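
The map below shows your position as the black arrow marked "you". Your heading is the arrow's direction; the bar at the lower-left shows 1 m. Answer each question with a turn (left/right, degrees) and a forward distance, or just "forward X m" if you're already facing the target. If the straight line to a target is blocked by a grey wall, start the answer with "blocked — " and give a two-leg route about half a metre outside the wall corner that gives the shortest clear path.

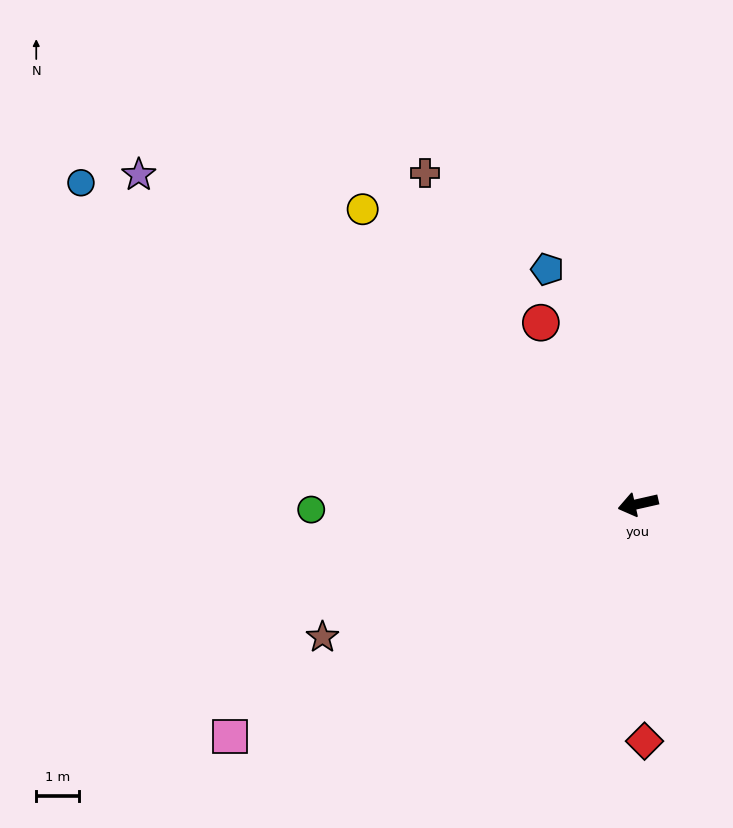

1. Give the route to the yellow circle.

turn right 60°, forward 9.4 m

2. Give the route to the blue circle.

turn right 43°, forward 15.0 m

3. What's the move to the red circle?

turn right 75°, forward 4.8 m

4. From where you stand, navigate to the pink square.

turn left 17°, forward 10.9 m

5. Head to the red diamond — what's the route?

turn left 79°, forward 5.5 m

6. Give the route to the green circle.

turn right 12°, forward 7.6 m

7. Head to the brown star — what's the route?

turn left 10°, forward 8.0 m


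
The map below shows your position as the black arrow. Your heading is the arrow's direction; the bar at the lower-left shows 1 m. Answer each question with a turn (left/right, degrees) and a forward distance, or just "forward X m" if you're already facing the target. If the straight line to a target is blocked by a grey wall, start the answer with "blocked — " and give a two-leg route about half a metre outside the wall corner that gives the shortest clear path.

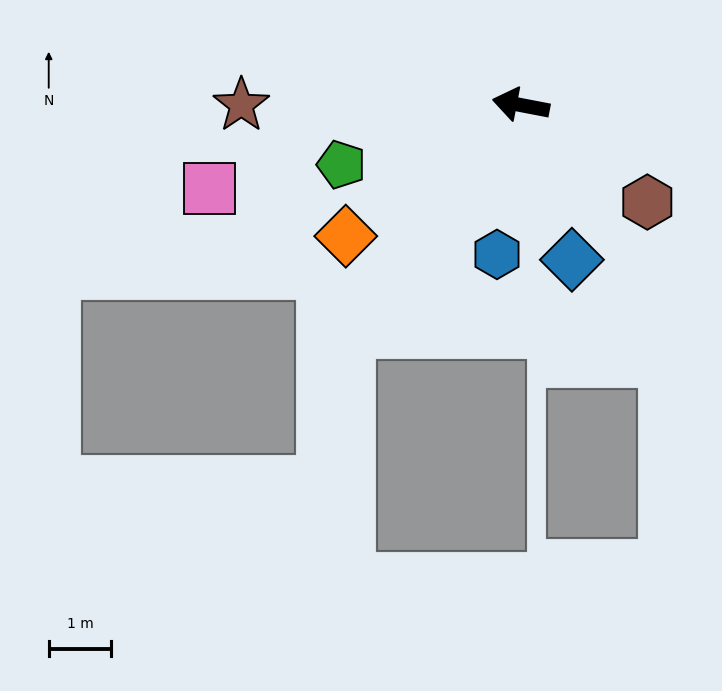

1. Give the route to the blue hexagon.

turn left 92°, forward 2.4 m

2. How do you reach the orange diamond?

turn left 48°, forward 3.5 m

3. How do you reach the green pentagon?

turn left 29°, forward 3.0 m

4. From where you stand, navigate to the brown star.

turn left 11°, forward 4.5 m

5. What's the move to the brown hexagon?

turn left 153°, forward 2.5 m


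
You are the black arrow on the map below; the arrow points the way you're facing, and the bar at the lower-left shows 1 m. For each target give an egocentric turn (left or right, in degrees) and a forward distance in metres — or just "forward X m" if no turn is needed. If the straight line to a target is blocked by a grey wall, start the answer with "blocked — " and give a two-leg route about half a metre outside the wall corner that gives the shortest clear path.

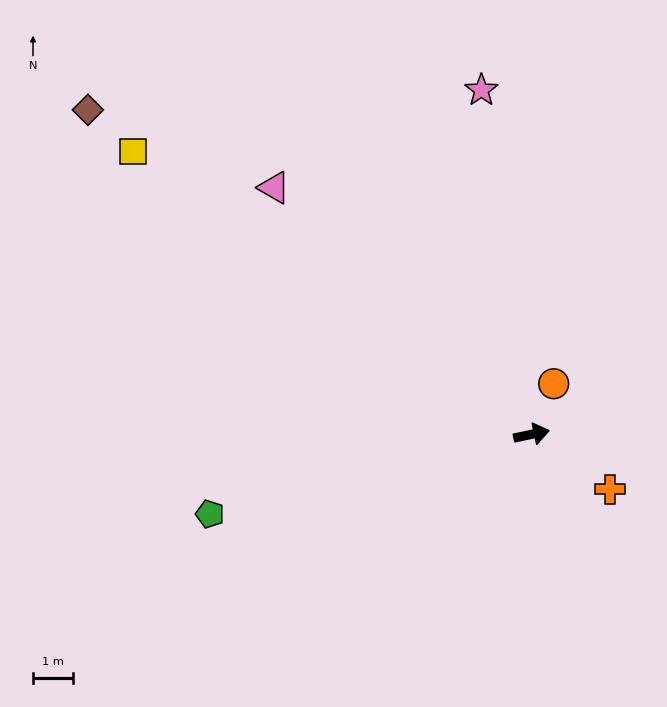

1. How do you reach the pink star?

turn left 86°, forward 8.7 m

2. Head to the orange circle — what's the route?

turn left 54°, forward 1.4 m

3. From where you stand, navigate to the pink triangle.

turn left 124°, forward 9.0 m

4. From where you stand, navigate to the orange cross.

turn right 47°, forward 2.4 m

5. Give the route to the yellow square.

turn left 133°, forward 12.3 m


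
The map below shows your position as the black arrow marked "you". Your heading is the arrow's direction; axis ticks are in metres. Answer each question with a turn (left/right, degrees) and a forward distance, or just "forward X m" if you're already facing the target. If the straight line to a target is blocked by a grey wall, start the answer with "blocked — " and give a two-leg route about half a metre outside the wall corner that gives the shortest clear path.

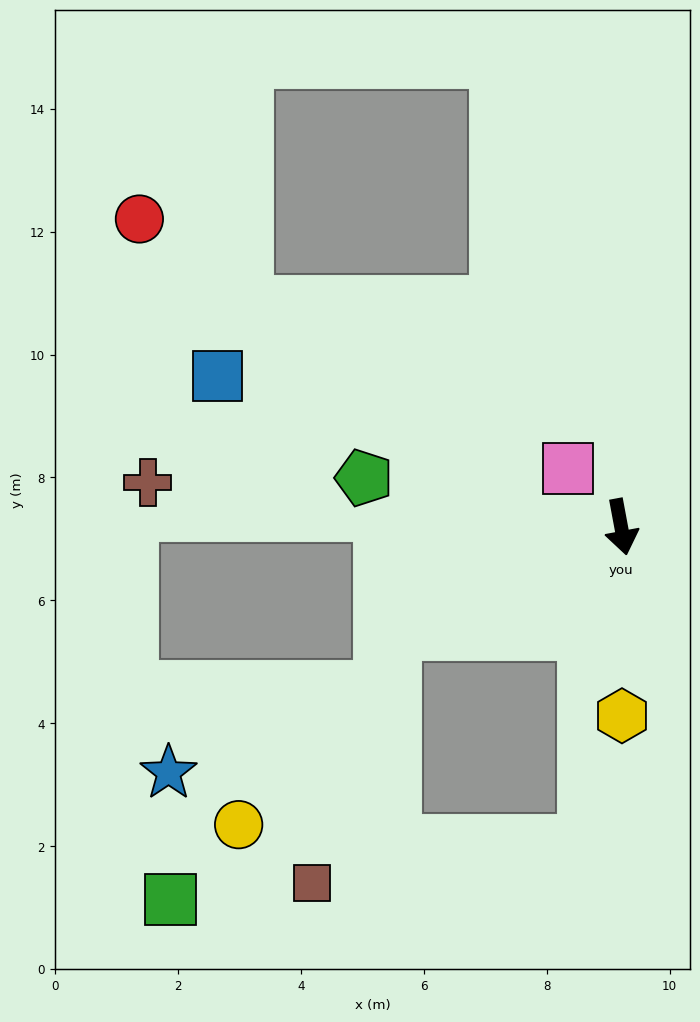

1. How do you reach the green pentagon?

turn right 111°, forward 4.3 m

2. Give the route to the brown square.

blocked — turn right 75°, forward 4.1 m, then turn left 46°, forward 4.3 m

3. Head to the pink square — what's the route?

turn right 148°, forward 1.3 m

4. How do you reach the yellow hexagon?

turn right 10°, forward 3.1 m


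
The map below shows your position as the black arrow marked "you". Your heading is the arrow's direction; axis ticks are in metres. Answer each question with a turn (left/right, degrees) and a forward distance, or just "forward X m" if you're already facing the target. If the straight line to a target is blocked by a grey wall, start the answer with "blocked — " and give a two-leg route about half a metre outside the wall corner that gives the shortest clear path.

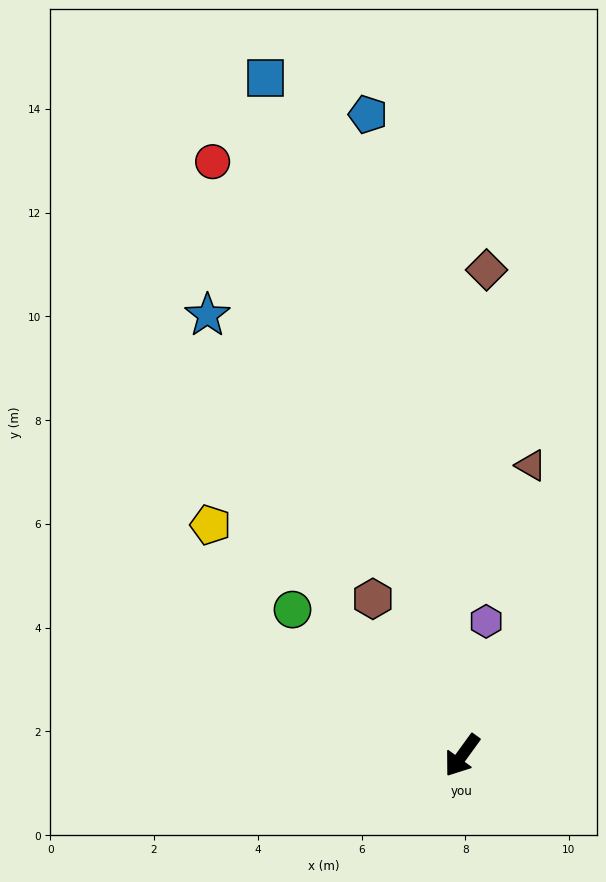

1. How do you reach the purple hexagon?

turn right 154°, forward 2.6 m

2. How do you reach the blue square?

turn right 128°, forward 13.6 m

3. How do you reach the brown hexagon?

turn right 114°, forward 3.5 m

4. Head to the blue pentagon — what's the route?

turn right 136°, forward 12.5 m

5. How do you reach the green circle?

turn right 95°, forward 4.3 m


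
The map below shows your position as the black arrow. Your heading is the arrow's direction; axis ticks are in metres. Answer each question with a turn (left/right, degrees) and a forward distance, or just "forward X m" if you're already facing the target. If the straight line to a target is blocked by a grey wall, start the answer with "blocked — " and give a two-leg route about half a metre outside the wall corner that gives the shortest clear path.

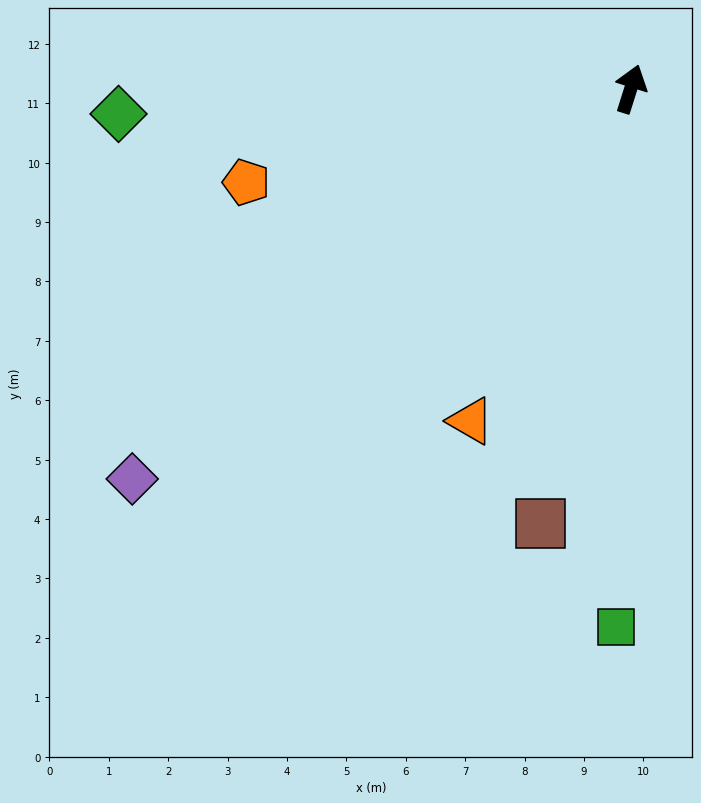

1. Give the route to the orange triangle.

turn left 172°, forward 6.2 m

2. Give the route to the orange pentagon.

turn left 121°, forward 6.7 m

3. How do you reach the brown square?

turn right 174°, forward 7.5 m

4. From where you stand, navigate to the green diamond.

turn left 110°, forward 8.6 m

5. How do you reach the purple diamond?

turn left 146°, forward 10.7 m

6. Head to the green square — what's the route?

turn right 164°, forward 9.1 m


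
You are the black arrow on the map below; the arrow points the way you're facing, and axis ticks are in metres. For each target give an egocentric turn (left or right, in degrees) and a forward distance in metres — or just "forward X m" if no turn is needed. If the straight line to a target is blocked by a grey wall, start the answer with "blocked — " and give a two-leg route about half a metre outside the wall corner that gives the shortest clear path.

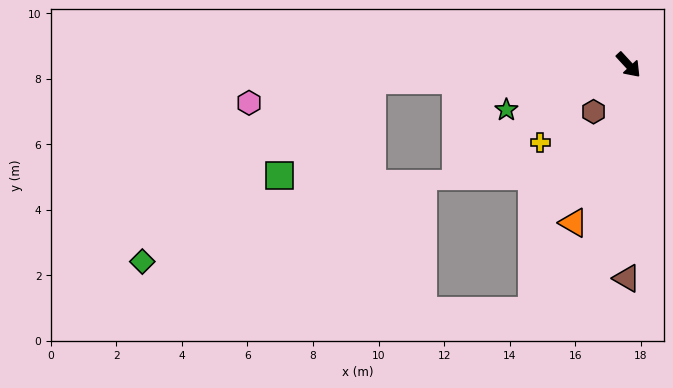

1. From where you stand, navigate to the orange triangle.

turn right 62°, forward 5.1 m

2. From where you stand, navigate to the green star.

turn right 112°, forward 4.0 m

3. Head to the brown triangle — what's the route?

turn right 43°, forward 6.5 m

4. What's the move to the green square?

blocked — turn right 129°, forward 7.8 m, then turn left 42°, forward 4.1 m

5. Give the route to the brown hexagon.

turn right 79°, forward 1.8 m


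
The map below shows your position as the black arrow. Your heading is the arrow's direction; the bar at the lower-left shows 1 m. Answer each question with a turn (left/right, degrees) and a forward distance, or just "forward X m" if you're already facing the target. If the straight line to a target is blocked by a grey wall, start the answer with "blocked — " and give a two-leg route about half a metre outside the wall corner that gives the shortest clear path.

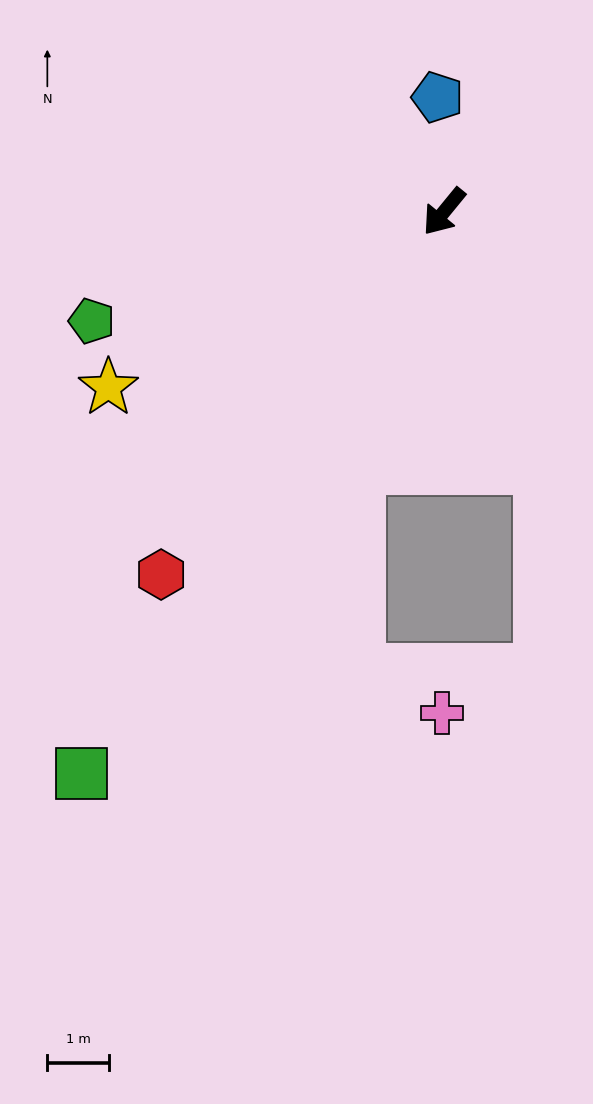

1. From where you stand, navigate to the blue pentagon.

turn right 137°, forward 1.9 m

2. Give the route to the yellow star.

turn right 23°, forward 6.1 m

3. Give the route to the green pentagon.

turn right 33°, forward 6.0 m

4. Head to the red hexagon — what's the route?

forward 7.5 m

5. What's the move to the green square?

turn left 6°, forward 10.8 m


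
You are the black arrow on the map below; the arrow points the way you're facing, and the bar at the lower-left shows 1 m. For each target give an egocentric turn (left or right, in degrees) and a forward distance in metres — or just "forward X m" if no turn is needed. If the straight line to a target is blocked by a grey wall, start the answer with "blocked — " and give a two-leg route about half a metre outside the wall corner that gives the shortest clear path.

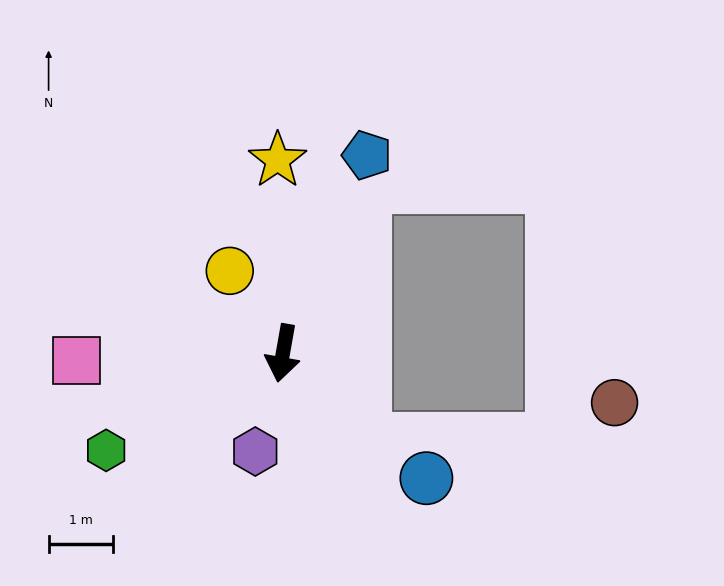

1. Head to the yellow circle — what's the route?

turn right 137°, forward 1.5 m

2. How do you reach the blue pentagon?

turn left 167°, forward 3.3 m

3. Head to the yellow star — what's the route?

turn right 168°, forward 3.0 m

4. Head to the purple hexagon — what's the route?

turn right 6°, forward 1.6 m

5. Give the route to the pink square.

turn right 78°, forward 3.2 m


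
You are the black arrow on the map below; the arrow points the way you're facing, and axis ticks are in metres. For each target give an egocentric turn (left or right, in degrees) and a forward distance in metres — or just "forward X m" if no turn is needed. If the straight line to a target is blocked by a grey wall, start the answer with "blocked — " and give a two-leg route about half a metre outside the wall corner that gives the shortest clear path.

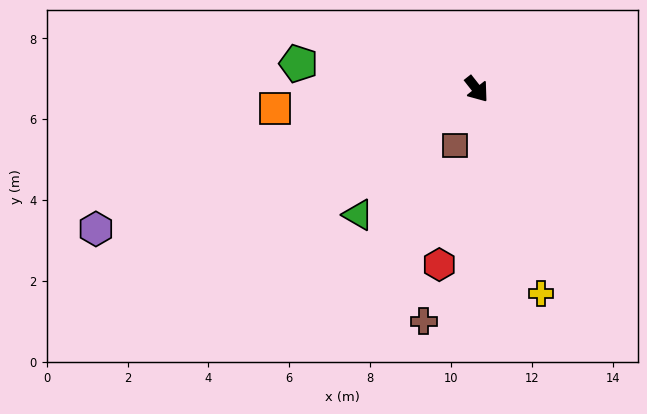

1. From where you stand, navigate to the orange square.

turn right 123°, forward 5.0 m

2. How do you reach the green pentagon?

turn right 136°, forward 4.5 m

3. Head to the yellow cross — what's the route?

turn right 21°, forward 5.3 m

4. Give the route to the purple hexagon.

turn right 108°, forward 10.0 m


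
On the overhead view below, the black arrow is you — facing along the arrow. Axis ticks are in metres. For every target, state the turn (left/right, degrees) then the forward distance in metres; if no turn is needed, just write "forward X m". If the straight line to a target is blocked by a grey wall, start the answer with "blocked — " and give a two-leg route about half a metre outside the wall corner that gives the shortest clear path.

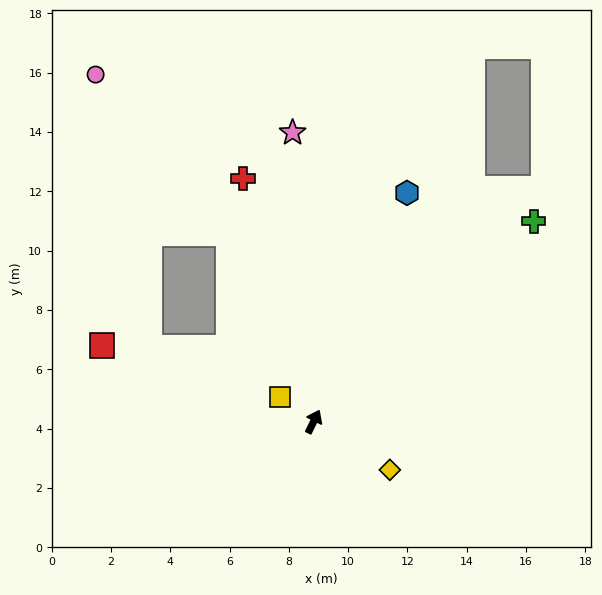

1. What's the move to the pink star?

turn left 30°, forward 9.8 m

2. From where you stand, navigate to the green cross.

turn right 21°, forward 10.0 m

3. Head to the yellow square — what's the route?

turn left 80°, forward 1.4 m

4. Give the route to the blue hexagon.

turn left 4°, forward 8.3 m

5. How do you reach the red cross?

turn left 42°, forward 8.5 m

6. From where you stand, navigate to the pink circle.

blocked — turn left 51°, forward 7.0 m, then turn left 15°, forward 7.0 m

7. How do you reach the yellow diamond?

turn right 96°, forward 3.0 m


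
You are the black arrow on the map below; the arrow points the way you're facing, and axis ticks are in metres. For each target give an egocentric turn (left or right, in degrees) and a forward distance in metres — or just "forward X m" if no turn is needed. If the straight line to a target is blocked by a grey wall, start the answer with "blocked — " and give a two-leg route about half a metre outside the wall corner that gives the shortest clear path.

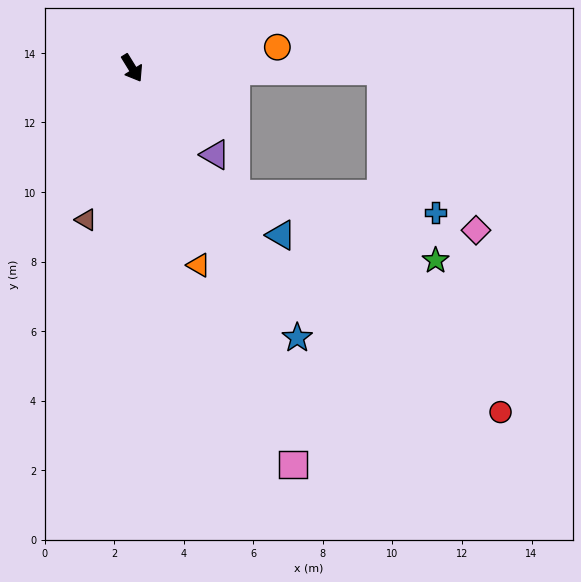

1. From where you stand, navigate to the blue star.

forward 9.1 m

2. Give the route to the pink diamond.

blocked — turn left 58°, forward 7.2 m, then turn right 59°, forward 5.3 m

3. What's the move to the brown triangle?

turn right 49°, forward 4.6 m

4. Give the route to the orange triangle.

turn right 13°, forward 6.0 m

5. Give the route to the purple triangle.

turn left 12°, forward 3.4 m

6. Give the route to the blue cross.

blocked — turn left 58°, forward 7.2 m, then turn right 69°, forward 4.4 m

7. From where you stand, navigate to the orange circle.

turn left 67°, forward 4.2 m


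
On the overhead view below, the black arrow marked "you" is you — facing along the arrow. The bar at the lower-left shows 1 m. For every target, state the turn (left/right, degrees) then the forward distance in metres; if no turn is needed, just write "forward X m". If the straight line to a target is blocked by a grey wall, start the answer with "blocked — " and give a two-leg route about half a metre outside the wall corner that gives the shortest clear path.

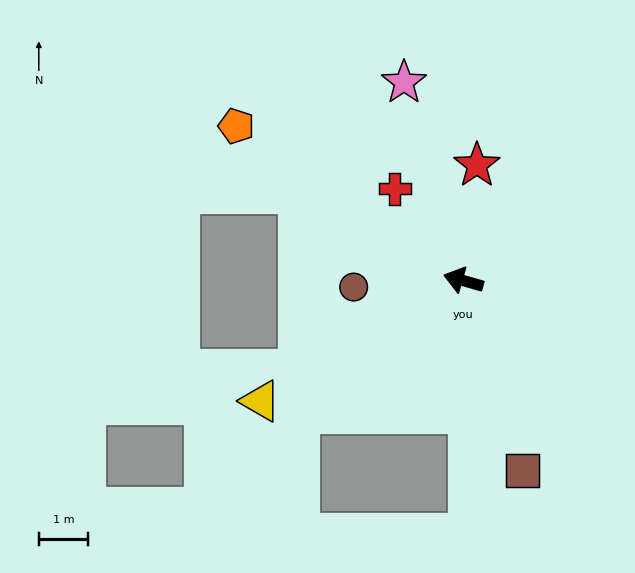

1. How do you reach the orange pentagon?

turn right 18°, forward 5.5 m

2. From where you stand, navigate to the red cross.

turn right 37°, forward 2.3 m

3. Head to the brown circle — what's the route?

turn left 19°, forward 2.2 m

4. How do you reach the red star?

turn right 81°, forward 2.3 m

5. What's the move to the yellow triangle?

turn left 47°, forward 4.7 m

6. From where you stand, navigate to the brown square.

turn left 123°, forward 4.0 m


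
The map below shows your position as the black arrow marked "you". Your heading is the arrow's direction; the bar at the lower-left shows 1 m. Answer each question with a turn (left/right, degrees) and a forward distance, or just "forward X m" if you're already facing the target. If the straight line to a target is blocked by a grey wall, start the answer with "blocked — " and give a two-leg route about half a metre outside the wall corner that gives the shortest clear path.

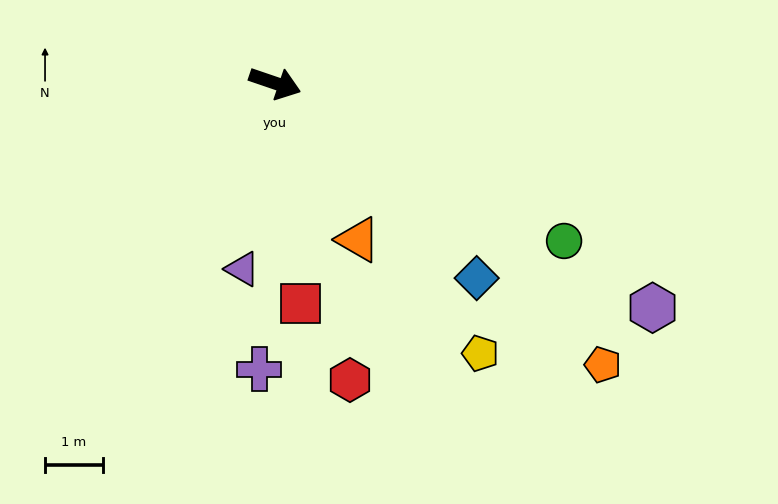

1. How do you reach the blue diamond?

turn right 25°, forward 4.9 m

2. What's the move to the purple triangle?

turn right 81°, forward 3.3 m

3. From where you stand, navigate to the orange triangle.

turn right 43°, forward 3.1 m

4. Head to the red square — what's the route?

turn right 64°, forward 3.8 m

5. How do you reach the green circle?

turn right 10°, forward 5.7 m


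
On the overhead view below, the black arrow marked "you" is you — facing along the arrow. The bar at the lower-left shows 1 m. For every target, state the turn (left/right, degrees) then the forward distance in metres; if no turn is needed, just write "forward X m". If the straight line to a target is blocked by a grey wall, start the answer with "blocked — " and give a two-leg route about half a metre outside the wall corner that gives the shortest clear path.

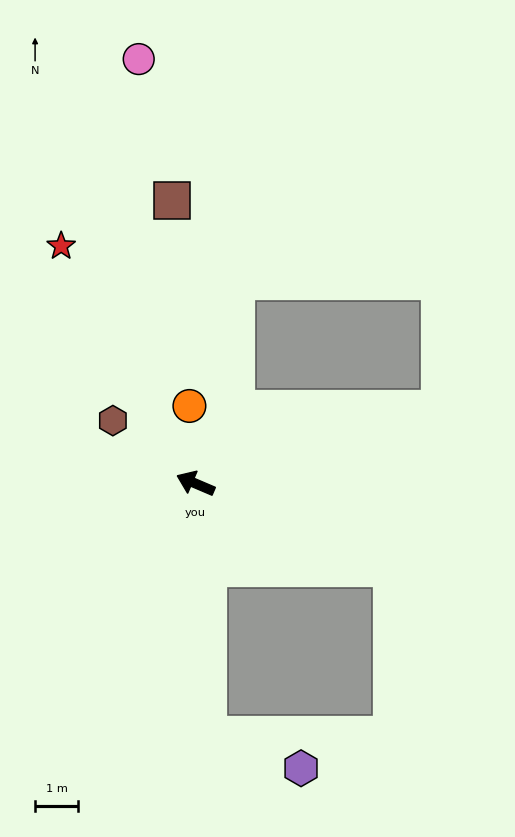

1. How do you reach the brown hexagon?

turn right 14°, forward 2.4 m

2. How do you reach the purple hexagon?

blocked — turn left 116°, forward 5.8 m, then turn left 67°, forward 2.3 m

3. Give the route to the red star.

turn right 37°, forward 6.3 m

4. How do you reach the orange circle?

turn right 62°, forward 1.8 m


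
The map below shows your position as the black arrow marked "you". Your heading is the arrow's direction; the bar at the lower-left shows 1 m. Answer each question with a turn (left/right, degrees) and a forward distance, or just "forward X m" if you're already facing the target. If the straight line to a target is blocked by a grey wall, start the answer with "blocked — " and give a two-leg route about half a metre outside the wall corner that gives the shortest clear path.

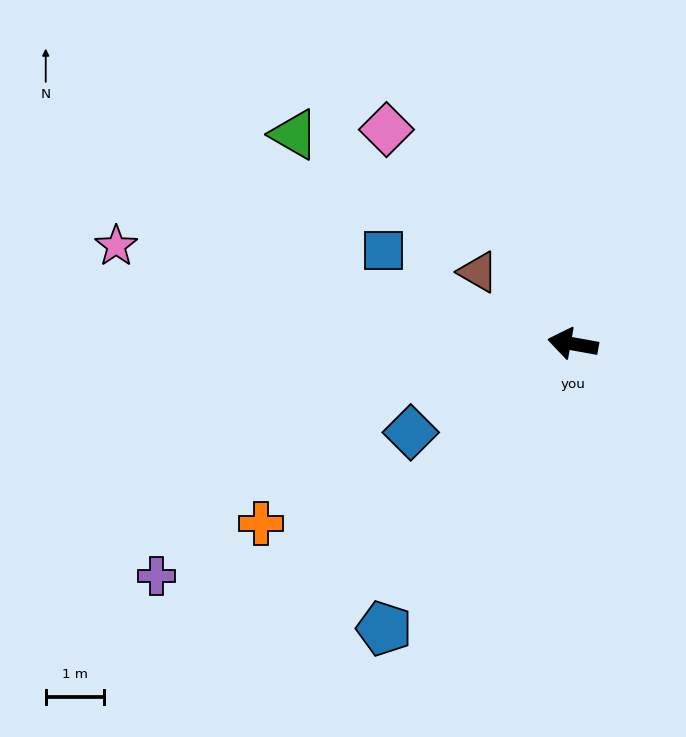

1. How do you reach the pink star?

forward 8.0 m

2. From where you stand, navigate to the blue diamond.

turn left 39°, forward 3.2 m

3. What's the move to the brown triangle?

turn right 27°, forward 2.0 m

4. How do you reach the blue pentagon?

turn left 67°, forward 5.9 m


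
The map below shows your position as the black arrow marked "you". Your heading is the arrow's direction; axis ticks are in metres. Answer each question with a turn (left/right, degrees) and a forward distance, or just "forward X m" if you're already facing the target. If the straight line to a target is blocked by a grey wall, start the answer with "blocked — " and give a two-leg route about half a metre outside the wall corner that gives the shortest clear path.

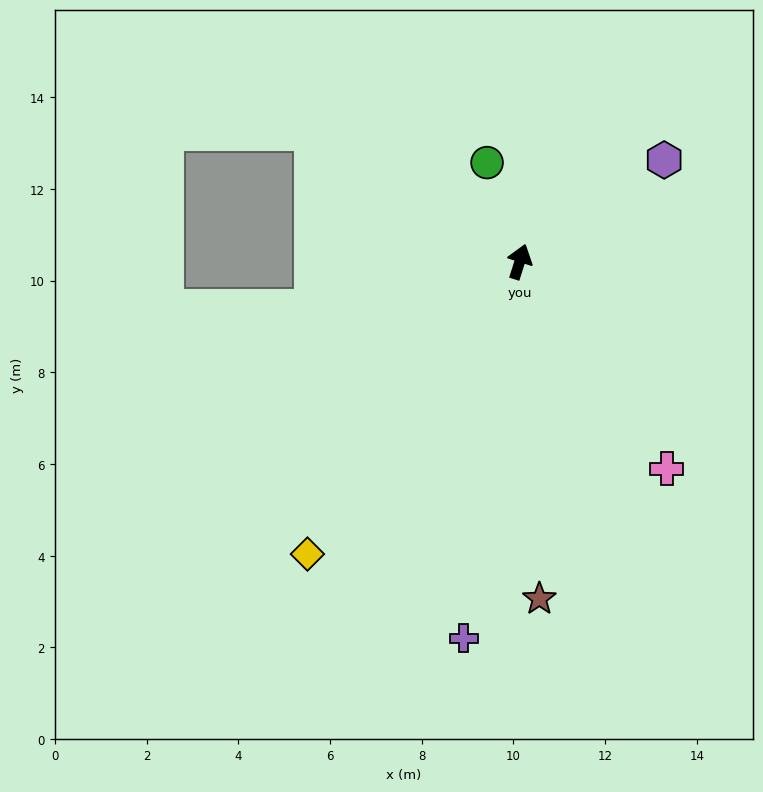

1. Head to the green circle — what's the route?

turn left 36°, forward 2.3 m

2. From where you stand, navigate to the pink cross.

turn right 127°, forward 5.5 m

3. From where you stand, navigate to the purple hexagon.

turn right 37°, forward 3.9 m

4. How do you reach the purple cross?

turn right 171°, forward 8.3 m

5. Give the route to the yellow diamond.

turn left 162°, forward 7.9 m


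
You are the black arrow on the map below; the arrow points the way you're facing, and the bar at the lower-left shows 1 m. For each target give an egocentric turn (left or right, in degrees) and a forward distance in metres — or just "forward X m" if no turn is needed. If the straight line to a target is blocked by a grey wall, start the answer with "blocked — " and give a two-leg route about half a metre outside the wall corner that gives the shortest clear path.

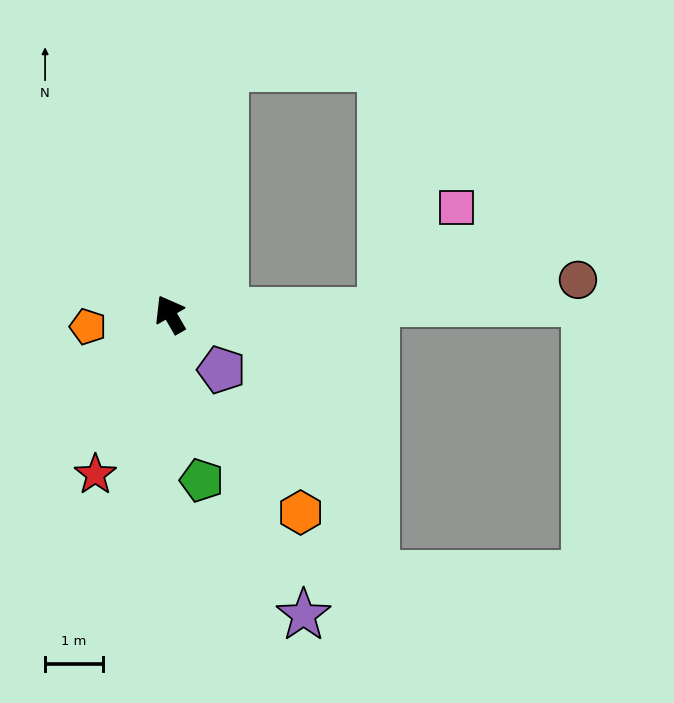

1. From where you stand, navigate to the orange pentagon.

turn left 69°, forward 1.4 m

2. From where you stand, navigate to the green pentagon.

turn left 161°, forward 2.9 m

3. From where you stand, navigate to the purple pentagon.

turn right 167°, forward 1.3 m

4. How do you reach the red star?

turn left 125°, forward 3.1 m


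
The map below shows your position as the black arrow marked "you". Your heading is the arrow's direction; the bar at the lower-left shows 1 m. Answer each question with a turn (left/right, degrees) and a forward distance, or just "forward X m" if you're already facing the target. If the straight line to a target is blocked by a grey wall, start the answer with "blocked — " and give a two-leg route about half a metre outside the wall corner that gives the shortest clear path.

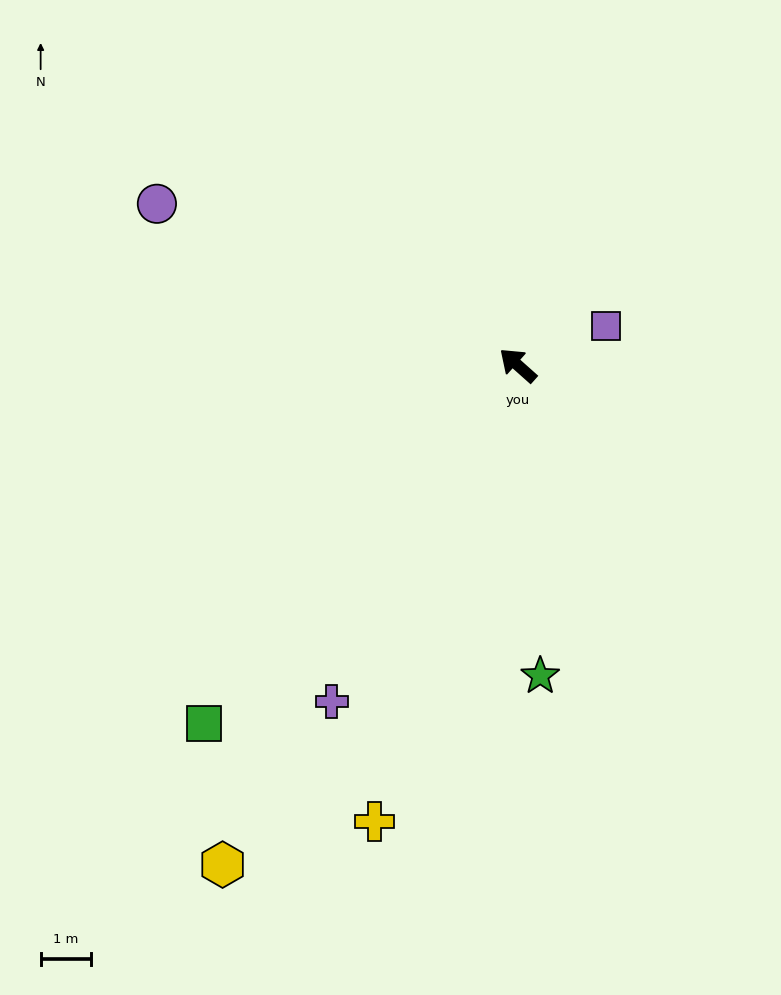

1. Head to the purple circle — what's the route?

turn left 18°, forward 7.9 m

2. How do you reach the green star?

turn left 136°, forward 6.2 m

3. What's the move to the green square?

turn left 90°, forward 9.5 m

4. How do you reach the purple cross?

turn left 103°, forward 7.7 m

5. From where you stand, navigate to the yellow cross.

turn left 114°, forward 9.5 m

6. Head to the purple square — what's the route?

turn right 114°, forward 1.9 m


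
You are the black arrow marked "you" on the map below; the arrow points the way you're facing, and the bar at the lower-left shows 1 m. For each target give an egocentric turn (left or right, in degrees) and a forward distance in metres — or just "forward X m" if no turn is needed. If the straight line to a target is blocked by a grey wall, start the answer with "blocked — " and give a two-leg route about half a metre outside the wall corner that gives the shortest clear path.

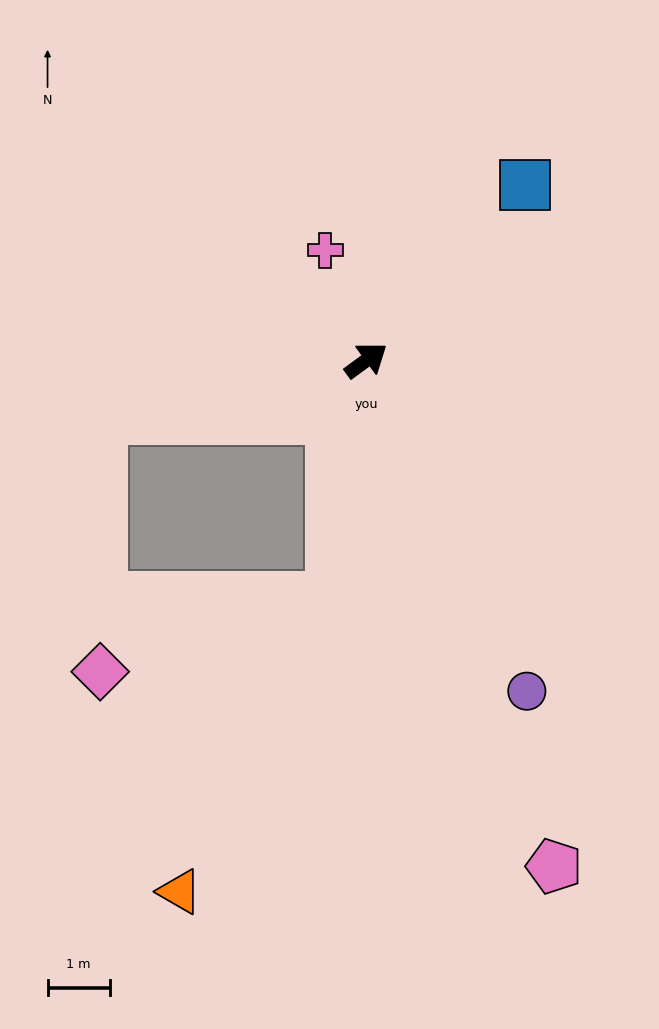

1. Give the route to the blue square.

turn left 12°, forward 3.8 m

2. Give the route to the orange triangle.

blocked — turn right 135°, forward 3.9 m, then turn right 19°, forward 5.3 m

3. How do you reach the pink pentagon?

turn right 106°, forward 8.7 m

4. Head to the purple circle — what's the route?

turn right 100°, forward 5.9 m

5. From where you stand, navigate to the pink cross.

turn left 74°, forward 1.9 m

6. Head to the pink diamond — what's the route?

blocked — turn right 135°, forward 3.9 m, then turn right 64°, forward 3.9 m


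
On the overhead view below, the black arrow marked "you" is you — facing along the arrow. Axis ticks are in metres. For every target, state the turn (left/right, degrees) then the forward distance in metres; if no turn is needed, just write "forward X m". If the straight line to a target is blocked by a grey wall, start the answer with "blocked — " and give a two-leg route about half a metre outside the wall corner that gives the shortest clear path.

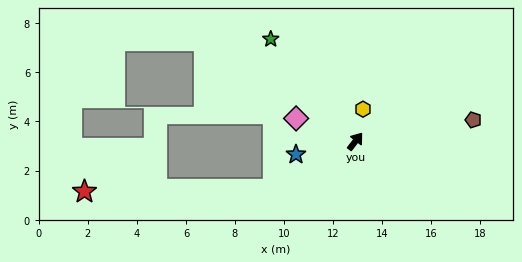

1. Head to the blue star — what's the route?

turn left 140°, forward 2.5 m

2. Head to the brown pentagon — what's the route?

turn right 42°, forward 4.9 m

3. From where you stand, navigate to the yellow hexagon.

turn left 24°, forward 1.3 m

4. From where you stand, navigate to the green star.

turn left 77°, forward 5.4 m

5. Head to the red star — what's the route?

blocked — turn left 158°, forward 3.9 m, then turn right 29°, forward 7.7 m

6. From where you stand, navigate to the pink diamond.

turn left 107°, forward 2.6 m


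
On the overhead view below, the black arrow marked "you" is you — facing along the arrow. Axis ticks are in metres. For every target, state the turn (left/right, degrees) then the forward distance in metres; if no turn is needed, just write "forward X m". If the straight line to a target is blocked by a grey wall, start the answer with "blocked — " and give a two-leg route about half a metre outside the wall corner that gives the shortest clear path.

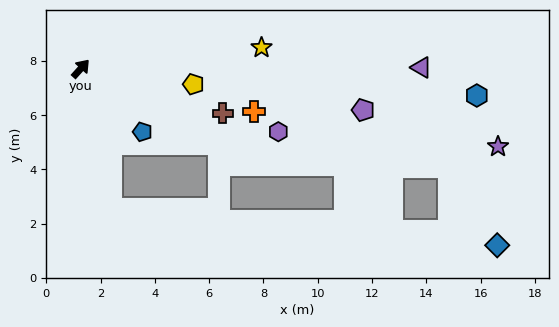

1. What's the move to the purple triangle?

turn right 48°, forward 12.6 m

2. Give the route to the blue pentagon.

turn right 94°, forward 3.3 m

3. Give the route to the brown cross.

turn right 66°, forward 5.5 m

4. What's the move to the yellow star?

turn right 41°, forward 6.7 m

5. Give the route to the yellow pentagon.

turn right 56°, forward 4.2 m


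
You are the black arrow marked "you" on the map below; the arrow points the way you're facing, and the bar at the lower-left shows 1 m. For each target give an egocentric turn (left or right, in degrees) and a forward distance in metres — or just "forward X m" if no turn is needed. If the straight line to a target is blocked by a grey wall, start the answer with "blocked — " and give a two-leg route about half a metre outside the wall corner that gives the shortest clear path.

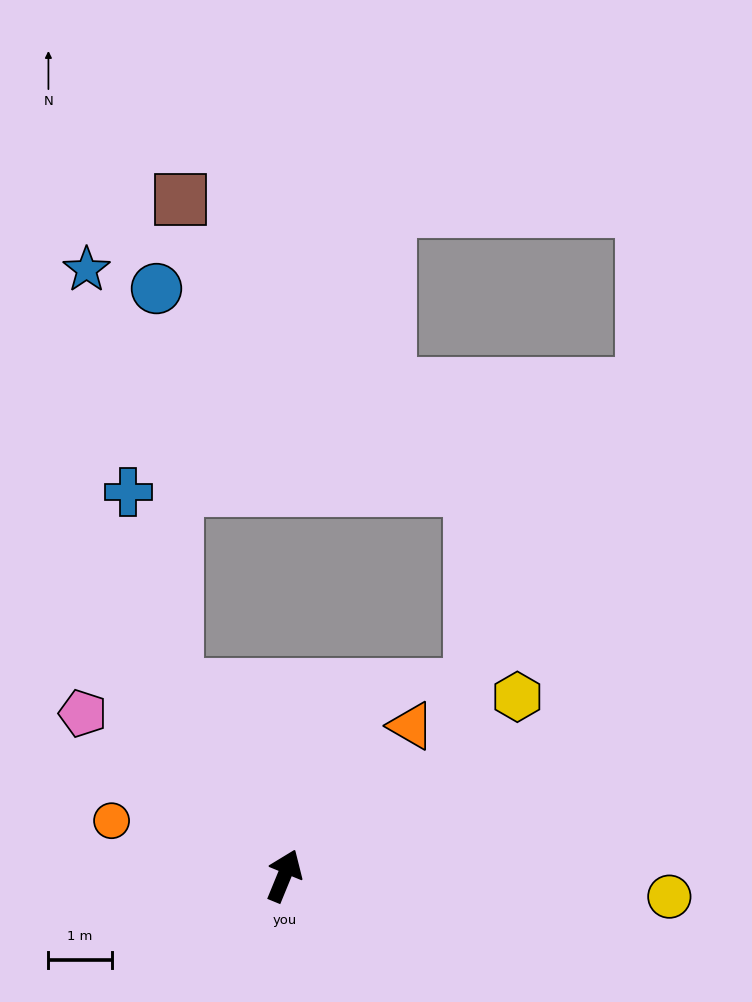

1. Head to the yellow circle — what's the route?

turn right 71°, forward 6.1 m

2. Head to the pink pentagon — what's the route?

turn left 73°, forward 4.1 m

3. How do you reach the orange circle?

turn left 95°, forward 2.9 m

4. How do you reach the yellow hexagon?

turn right 30°, forward 4.6 m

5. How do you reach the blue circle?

blocked — turn left 52°, forward 3.5 m, then turn right 27°, forward 6.3 m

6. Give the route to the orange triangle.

turn right 18°, forward 3.1 m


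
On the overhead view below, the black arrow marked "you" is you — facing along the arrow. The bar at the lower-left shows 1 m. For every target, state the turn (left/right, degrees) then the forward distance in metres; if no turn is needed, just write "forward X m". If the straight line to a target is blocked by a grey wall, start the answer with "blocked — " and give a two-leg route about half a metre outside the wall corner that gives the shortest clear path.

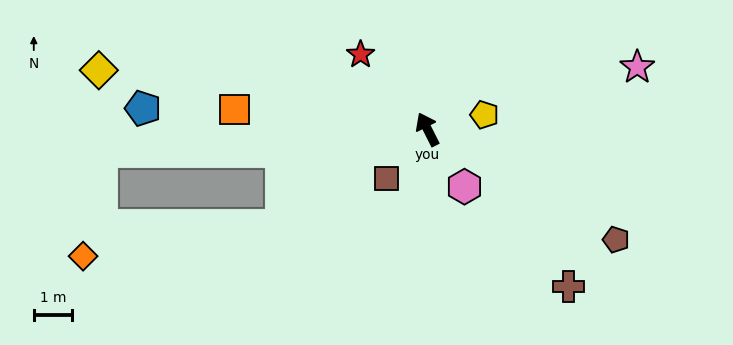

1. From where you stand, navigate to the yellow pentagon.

turn right 102°, forward 1.5 m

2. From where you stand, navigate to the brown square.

turn left 113°, forward 1.7 m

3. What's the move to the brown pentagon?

turn right 147°, forward 5.7 m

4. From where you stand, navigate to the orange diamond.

blocked — turn left 67°, forward 8.6 m, then turn left 76°, forward 2.8 m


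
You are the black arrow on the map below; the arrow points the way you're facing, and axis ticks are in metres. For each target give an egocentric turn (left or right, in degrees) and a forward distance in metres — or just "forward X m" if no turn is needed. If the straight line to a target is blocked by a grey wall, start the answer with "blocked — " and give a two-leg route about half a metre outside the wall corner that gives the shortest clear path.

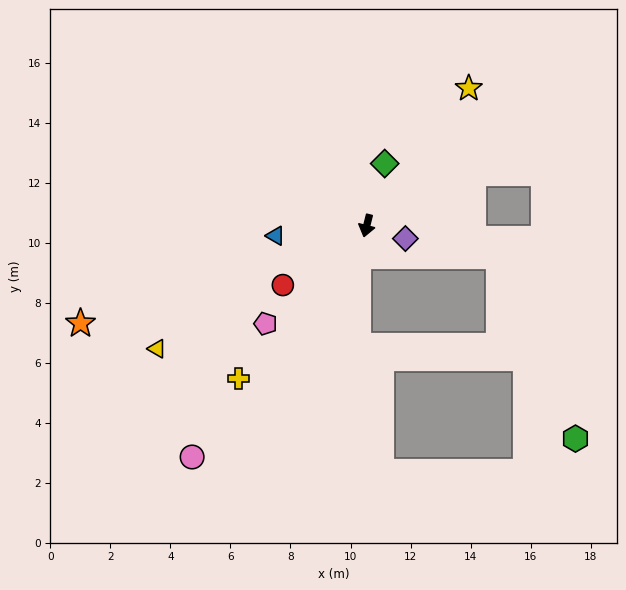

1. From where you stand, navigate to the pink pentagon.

turn right 32°, forward 4.7 m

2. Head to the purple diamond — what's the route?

turn left 86°, forward 1.4 m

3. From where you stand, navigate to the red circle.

turn right 41°, forward 3.4 m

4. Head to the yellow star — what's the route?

turn left 157°, forward 5.7 m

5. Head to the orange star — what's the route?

turn right 57°, forward 10.1 m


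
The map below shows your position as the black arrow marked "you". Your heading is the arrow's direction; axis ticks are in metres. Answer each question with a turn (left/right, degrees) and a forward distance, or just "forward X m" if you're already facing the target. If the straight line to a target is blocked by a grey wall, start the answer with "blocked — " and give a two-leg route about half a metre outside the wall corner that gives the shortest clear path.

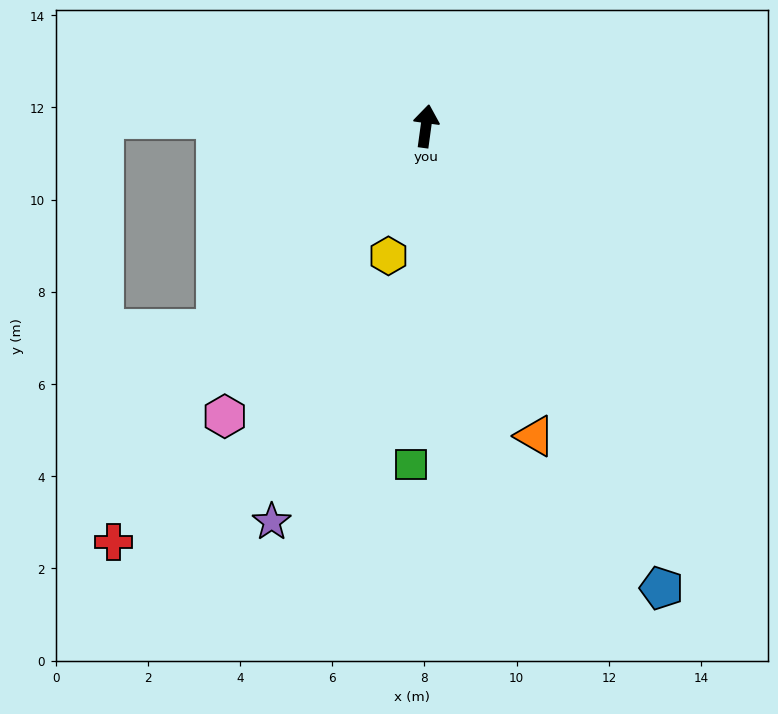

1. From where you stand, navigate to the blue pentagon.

turn right 145°, forward 11.2 m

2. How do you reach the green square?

turn right 175°, forward 7.3 m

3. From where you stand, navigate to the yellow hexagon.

turn left 172°, forward 2.9 m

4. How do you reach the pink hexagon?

turn left 153°, forward 7.7 m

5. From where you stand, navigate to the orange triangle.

turn right 153°, forward 7.1 m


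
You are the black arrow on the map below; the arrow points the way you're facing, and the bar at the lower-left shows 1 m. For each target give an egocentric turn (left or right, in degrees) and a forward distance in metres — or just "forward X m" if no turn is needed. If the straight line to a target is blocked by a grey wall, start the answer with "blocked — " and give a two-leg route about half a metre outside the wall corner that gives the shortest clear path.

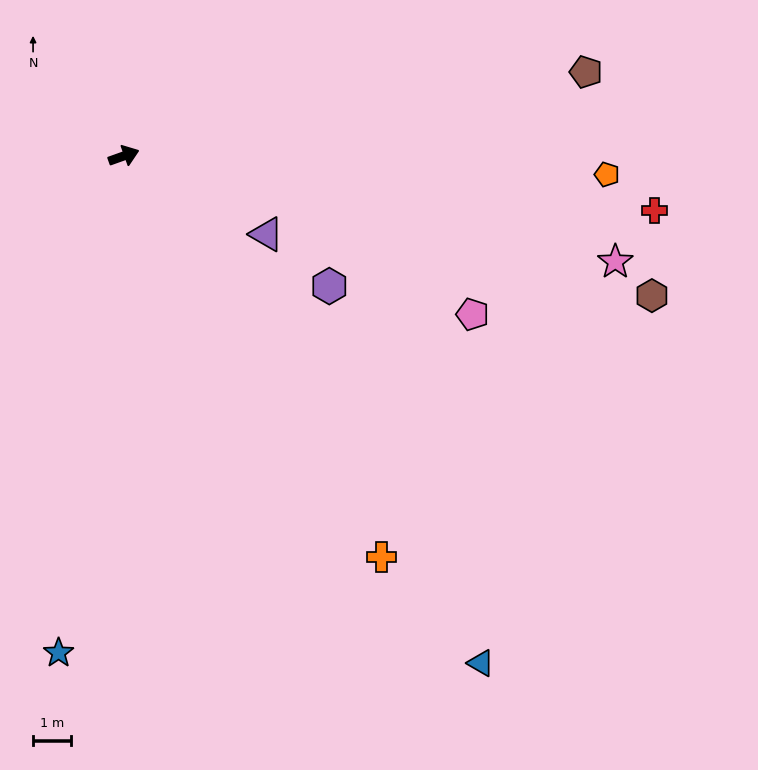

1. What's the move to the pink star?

turn right 32°, forward 13.1 m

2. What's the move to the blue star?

turn right 117°, forward 13.1 m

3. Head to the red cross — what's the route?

turn right 26°, forward 13.9 m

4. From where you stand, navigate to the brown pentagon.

turn right 9°, forward 12.3 m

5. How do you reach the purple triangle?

turn right 48°, forward 4.3 m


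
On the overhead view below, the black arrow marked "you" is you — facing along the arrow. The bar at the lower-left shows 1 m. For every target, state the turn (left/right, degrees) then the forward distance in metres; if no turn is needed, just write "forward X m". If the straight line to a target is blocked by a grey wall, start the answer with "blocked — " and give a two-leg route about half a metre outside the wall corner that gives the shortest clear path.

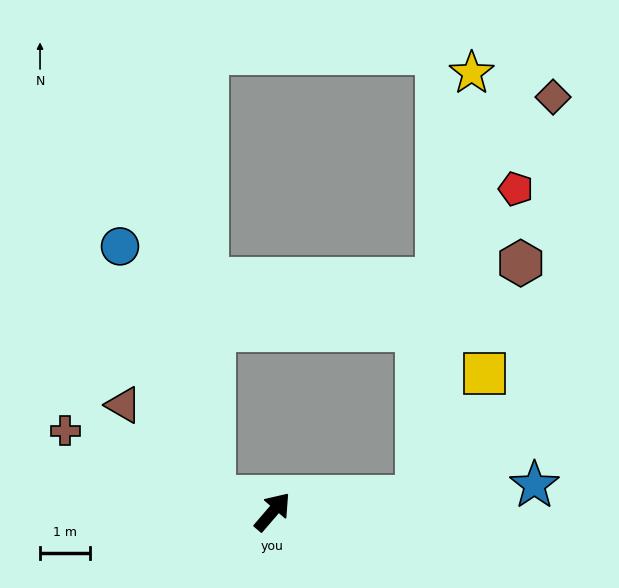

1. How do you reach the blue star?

turn right 43°, forward 5.3 m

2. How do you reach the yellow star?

blocked — turn right 43°, forward 2.9 m, then turn left 76°, forward 8.5 m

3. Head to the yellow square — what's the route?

blocked — turn right 43°, forward 2.9 m, then turn left 55°, forward 2.8 m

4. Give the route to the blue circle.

blocked — turn left 116°, forward 1.2 m, then turn right 55°, forward 5.3 m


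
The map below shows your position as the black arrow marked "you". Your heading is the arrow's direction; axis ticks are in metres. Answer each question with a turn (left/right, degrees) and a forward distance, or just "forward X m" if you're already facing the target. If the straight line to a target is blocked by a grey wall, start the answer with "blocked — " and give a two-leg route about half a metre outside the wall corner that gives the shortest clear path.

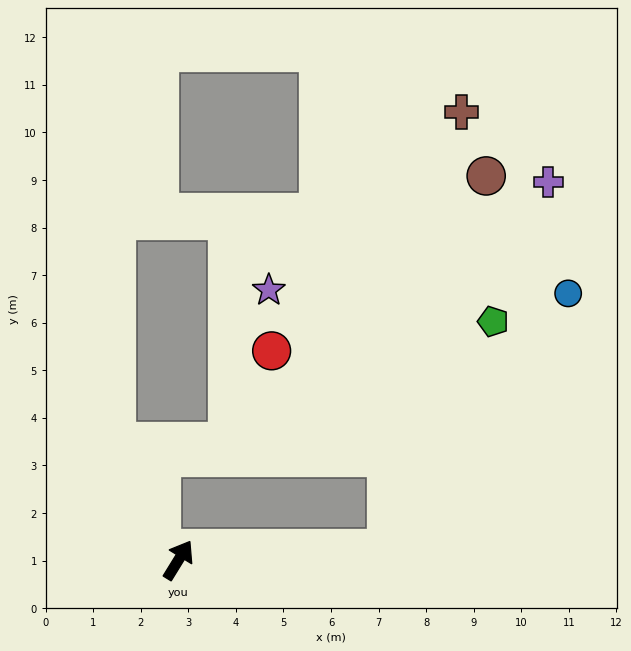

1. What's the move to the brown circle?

blocked — turn right 55°, forward 4.4 m, then turn left 72°, forward 8.1 m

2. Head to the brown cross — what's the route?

blocked — turn right 55°, forward 4.4 m, then turn left 77°, forward 9.3 m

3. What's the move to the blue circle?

blocked — turn right 55°, forward 4.4 m, then turn left 51°, forward 6.6 m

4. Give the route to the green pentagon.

blocked — turn right 55°, forward 4.4 m, then turn left 62°, forward 5.3 m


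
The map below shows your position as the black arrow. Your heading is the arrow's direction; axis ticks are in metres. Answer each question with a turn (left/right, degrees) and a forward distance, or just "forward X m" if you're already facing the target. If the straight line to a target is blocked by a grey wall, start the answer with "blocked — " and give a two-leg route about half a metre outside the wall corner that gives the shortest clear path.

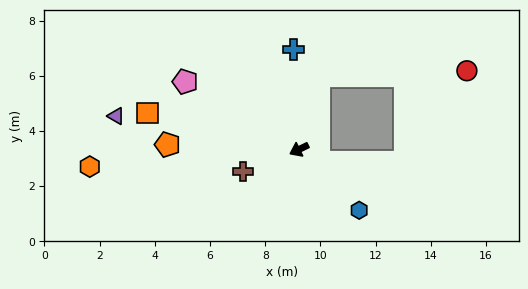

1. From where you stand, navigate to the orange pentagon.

turn right 28°, forward 4.8 m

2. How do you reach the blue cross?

turn right 113°, forward 3.6 m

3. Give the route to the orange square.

turn right 40°, forward 5.6 m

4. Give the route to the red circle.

blocked — turn right 131°, forward 2.8 m, then turn right 73°, forward 5.4 m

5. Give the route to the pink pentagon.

turn right 57°, forward 4.8 m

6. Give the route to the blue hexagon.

turn left 109°, forward 3.1 m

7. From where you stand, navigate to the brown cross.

turn right 4°, forward 2.2 m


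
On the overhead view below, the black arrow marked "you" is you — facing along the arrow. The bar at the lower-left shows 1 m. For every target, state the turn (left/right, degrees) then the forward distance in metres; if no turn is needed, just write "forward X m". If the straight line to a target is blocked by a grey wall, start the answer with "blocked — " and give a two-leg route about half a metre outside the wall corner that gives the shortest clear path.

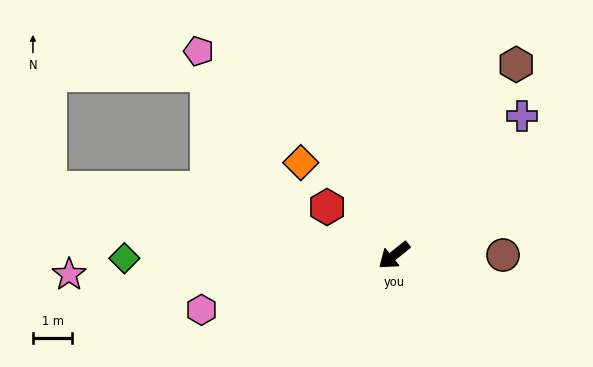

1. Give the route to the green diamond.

turn right 38°, forward 6.8 m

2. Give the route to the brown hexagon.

turn right 161°, forward 5.7 m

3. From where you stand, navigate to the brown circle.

turn left 141°, forward 2.8 m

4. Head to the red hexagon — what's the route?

turn right 75°, forward 2.1 m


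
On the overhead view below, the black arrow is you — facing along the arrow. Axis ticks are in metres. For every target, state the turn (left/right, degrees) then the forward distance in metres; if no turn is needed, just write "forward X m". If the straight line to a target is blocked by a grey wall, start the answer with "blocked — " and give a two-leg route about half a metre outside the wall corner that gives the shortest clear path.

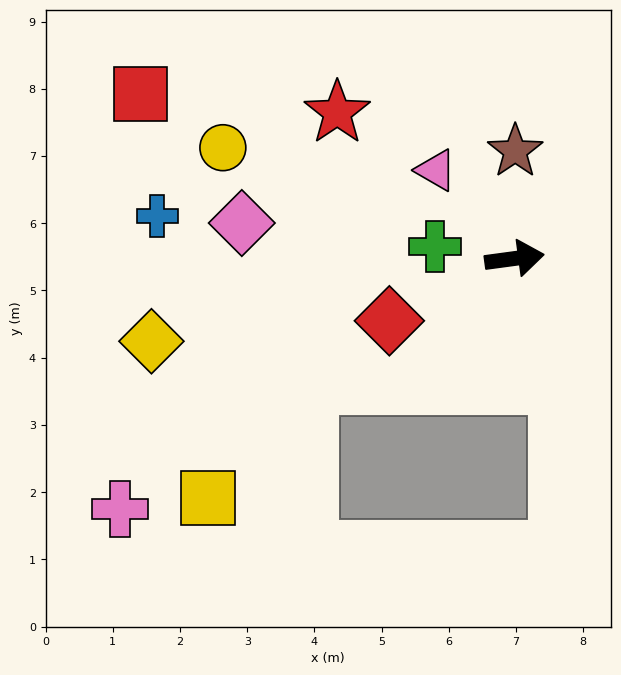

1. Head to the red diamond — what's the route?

turn right 161°, forward 2.1 m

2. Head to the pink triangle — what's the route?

turn left 124°, forward 1.8 m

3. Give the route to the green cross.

turn left 164°, forward 1.2 m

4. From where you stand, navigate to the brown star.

turn left 82°, forward 1.6 m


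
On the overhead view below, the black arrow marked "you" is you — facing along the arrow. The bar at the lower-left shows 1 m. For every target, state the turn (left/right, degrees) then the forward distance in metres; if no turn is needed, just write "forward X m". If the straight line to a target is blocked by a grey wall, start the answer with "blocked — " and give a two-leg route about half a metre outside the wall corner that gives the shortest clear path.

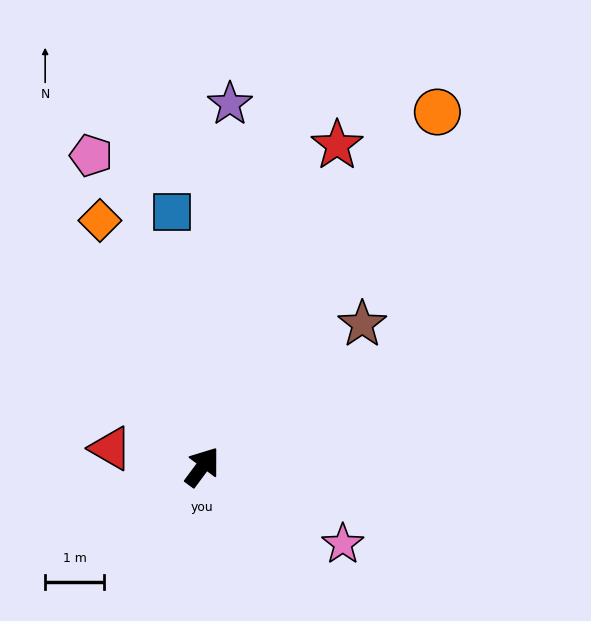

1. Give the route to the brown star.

turn right 12°, forward 3.6 m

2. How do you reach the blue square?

turn left 43°, forward 4.4 m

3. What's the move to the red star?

turn left 14°, forward 5.9 m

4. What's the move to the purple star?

turn left 32°, forward 6.2 m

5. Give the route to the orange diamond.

turn left 59°, forward 4.5 m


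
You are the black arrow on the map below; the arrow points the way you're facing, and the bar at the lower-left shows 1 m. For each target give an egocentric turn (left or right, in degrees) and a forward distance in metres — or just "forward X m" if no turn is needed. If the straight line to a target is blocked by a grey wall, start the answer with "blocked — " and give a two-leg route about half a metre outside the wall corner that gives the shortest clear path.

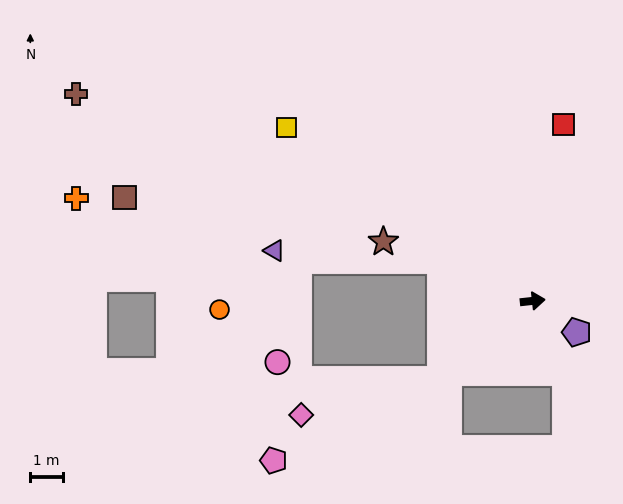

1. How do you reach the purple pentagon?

turn right 42°, forward 1.7 m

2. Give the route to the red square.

turn left 74°, forward 5.5 m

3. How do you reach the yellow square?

turn left 139°, forward 9.3 m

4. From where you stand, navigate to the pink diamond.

blocked — turn right 145°, forward 3.7 m, then turn right 27°, forward 4.5 m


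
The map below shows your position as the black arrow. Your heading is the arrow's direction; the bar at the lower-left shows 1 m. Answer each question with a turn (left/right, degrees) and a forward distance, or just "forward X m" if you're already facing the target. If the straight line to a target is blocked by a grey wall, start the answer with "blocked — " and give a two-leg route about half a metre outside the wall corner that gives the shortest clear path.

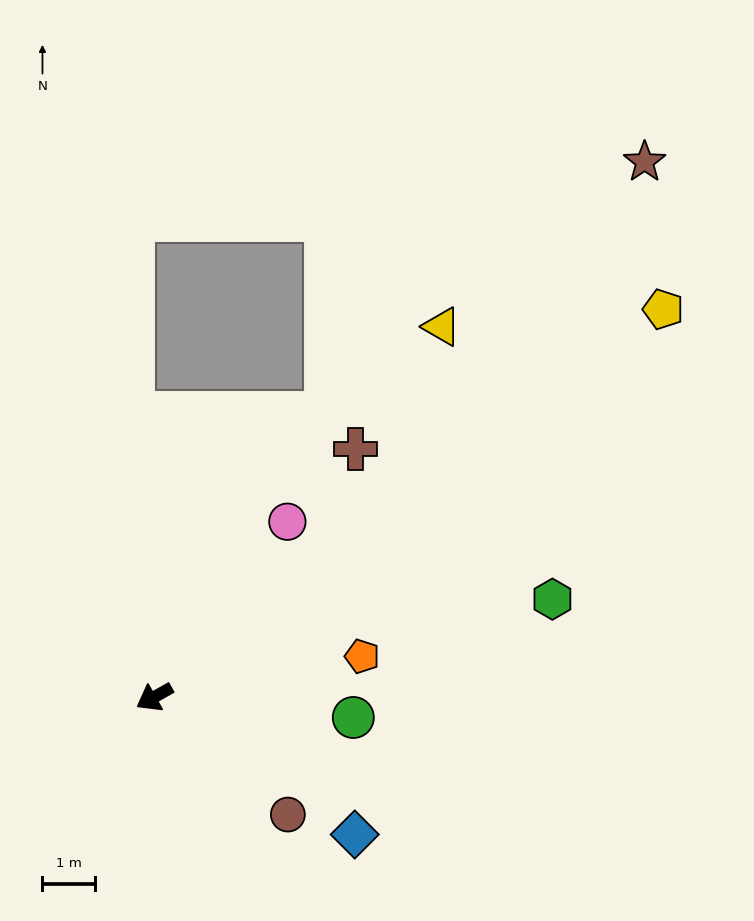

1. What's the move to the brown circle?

turn left 109°, forward 3.4 m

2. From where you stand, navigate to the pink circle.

turn right 157°, forward 4.2 m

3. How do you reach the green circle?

turn left 145°, forward 3.8 m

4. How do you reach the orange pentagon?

turn left 162°, forward 4.0 m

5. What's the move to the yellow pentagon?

turn right 172°, forward 12.1 m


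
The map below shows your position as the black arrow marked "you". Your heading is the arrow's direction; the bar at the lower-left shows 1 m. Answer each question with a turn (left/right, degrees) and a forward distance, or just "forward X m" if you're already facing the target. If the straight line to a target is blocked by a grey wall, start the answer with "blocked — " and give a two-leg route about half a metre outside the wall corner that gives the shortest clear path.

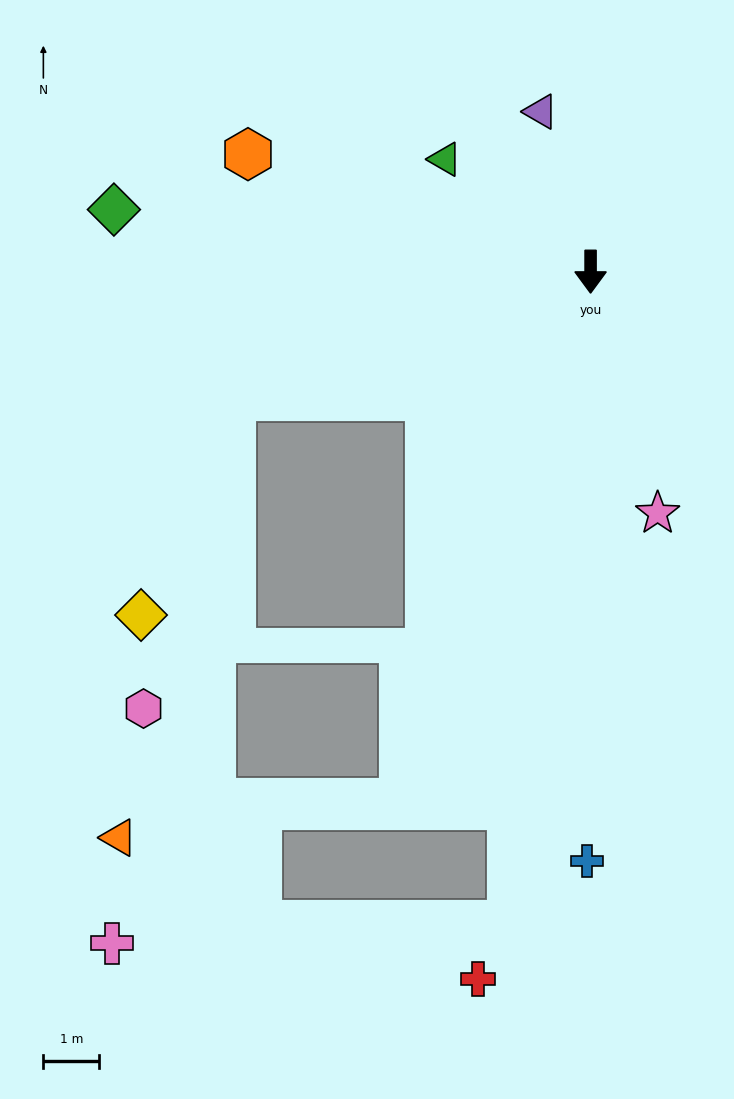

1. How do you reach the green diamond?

turn right 97°, forward 8.6 m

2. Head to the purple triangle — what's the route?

turn right 163°, forward 3.0 m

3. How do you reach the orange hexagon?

turn right 109°, forward 6.5 m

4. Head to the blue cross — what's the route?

forward 10.5 m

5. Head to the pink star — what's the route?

turn left 16°, forward 4.5 m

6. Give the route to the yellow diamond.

blocked — turn right 71°, forward 6.8 m, then turn left 48°, forward 4.2 m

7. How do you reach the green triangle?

turn right 128°, forward 3.3 m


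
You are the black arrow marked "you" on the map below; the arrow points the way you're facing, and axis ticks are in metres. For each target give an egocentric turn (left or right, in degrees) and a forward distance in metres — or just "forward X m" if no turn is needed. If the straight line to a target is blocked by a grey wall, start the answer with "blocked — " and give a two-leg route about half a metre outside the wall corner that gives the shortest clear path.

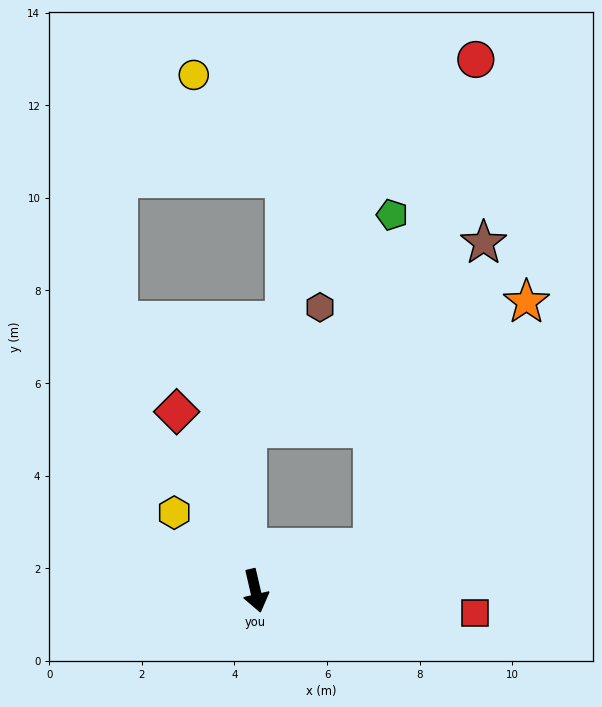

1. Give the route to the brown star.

blocked — turn left 97°, forward 2.7 m, then turn left 50°, forward 7.0 m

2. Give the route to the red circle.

blocked — turn left 97°, forward 2.7 m, then turn left 58°, forward 10.8 m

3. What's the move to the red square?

turn left 71°, forward 4.8 m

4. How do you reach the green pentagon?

blocked — turn left 97°, forward 2.7 m, then turn left 67°, forward 7.2 m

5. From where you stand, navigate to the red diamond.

turn right 169°, forward 4.2 m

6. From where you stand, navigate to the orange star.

blocked — turn left 97°, forward 2.7 m, then turn left 38°, forward 6.3 m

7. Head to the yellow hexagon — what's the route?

turn right 147°, forward 2.4 m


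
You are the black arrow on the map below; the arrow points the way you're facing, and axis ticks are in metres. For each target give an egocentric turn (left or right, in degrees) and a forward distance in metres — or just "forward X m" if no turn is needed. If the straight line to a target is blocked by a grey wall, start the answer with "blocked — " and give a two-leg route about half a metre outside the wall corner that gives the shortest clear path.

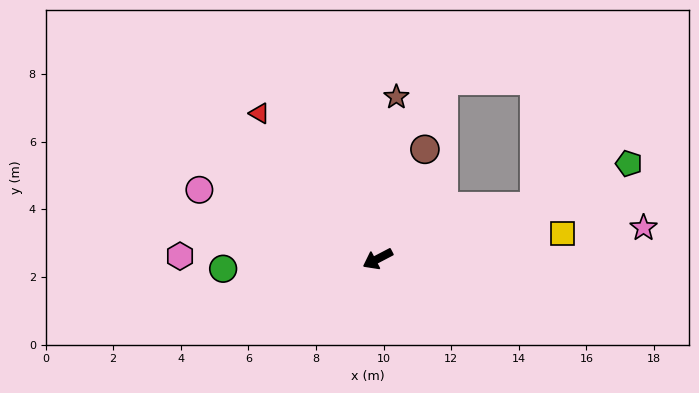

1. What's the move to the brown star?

turn right 124°, forward 4.8 m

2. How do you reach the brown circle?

turn right 141°, forward 3.5 m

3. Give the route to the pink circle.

turn right 49°, forward 5.7 m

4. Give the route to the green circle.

turn right 24°, forward 4.6 m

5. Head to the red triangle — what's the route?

turn right 78°, forward 5.5 m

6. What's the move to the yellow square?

turn left 160°, forward 5.5 m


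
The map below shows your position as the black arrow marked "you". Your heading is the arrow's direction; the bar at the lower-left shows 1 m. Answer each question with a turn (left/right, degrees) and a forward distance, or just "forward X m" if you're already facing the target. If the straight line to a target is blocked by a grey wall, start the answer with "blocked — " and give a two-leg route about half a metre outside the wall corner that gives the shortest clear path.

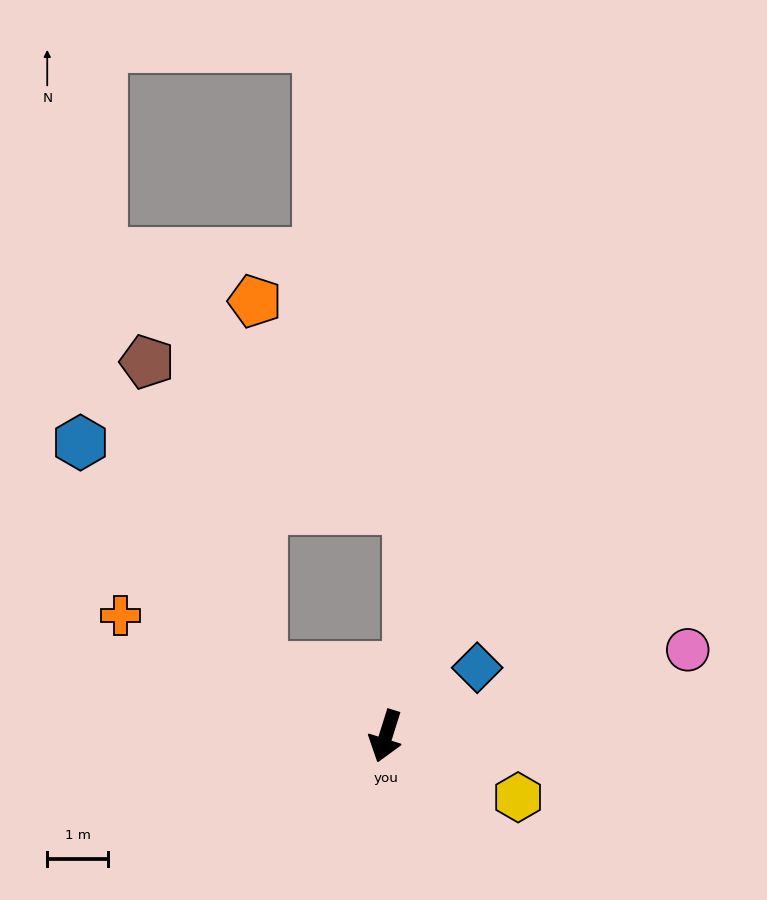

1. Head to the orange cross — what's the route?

turn right 97°, forward 4.8 m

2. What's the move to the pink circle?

turn left 123°, forward 5.2 m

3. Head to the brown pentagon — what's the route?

blocked — turn right 101°, forward 2.3 m, then turn right 41°, forward 5.4 m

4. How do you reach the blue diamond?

turn left 144°, forward 1.9 m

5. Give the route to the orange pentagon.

blocked — turn right 101°, forward 2.3 m, then turn right 61°, forward 6.0 m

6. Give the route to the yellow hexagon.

turn left 83°, forward 2.4 m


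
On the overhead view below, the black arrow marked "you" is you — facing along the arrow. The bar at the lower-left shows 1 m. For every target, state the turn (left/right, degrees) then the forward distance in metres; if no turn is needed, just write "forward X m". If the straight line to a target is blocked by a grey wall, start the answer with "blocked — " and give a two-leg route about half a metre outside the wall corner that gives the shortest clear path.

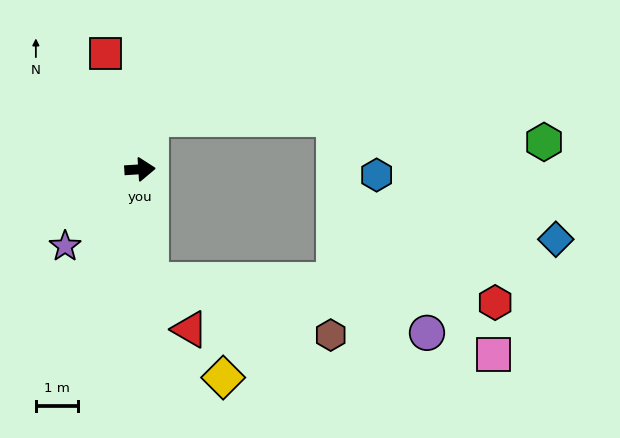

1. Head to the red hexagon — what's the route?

blocked — turn right 88°, forward 2.6 m, then turn left 81°, forward 8.2 m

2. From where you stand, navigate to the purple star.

turn right 138°, forward 2.6 m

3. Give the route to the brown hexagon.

blocked — turn right 88°, forward 2.6 m, then turn left 67°, forward 4.5 m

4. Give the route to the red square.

turn left 103°, forward 2.9 m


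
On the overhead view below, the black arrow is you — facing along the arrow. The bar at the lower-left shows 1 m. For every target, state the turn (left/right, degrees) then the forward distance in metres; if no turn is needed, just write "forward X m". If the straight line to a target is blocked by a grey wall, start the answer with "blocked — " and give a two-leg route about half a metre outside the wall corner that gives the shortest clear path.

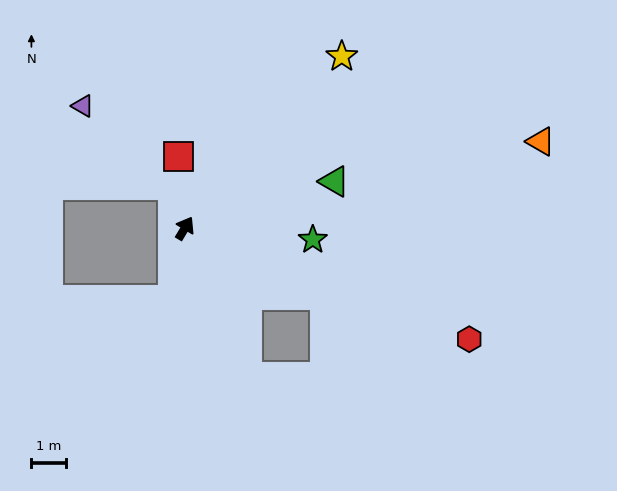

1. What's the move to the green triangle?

turn right 42°, forward 4.5 m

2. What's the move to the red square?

turn left 36°, forward 2.1 m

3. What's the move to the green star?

turn right 64°, forward 3.7 m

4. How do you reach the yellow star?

turn right 12°, forward 6.7 m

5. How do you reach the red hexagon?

turn right 80°, forward 8.8 m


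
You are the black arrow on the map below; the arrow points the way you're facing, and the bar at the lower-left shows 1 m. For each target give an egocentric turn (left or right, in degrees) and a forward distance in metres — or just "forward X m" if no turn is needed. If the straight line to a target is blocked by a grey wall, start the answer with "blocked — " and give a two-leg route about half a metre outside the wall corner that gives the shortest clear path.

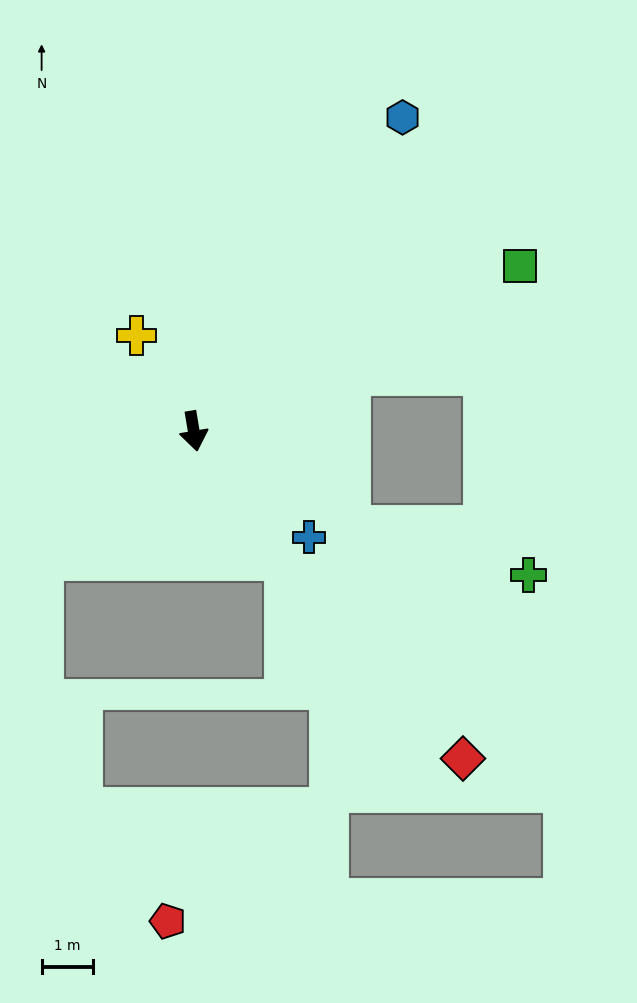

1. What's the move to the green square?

turn left 107°, forward 7.1 m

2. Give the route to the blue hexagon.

turn left 137°, forward 7.4 m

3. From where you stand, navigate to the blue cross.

turn left 38°, forward 3.1 m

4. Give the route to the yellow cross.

turn right 158°, forward 2.2 m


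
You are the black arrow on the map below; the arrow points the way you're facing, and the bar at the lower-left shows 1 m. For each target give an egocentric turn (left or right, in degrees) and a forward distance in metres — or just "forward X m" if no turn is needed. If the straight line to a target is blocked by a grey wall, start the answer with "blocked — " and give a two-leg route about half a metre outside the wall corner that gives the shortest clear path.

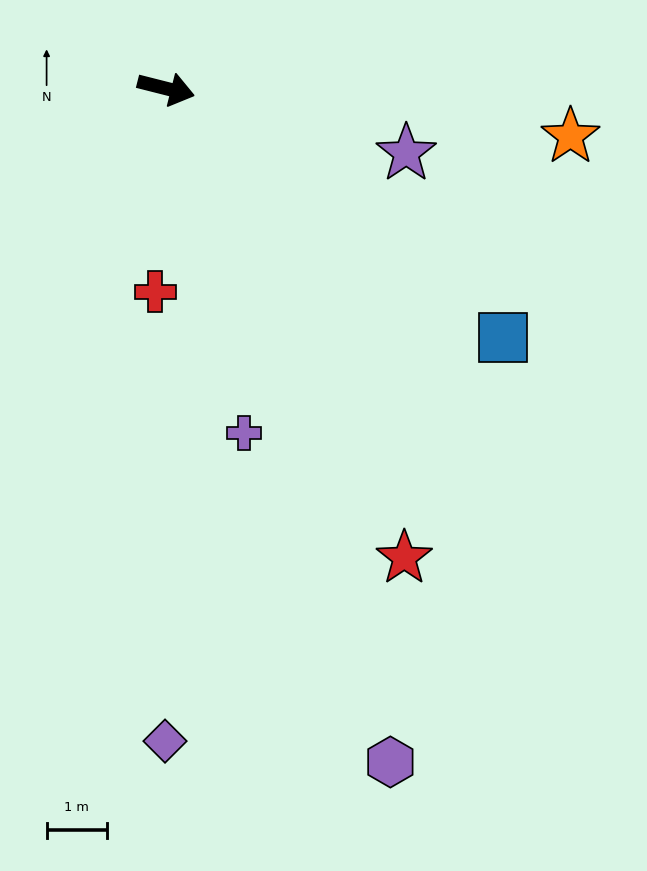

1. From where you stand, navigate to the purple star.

forward 4.1 m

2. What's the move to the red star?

turn right 49°, forward 8.7 m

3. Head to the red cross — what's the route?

turn right 79°, forward 3.4 m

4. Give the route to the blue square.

turn right 22°, forward 6.9 m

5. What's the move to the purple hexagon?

turn right 57°, forward 11.7 m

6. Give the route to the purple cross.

turn right 63°, forward 5.8 m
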